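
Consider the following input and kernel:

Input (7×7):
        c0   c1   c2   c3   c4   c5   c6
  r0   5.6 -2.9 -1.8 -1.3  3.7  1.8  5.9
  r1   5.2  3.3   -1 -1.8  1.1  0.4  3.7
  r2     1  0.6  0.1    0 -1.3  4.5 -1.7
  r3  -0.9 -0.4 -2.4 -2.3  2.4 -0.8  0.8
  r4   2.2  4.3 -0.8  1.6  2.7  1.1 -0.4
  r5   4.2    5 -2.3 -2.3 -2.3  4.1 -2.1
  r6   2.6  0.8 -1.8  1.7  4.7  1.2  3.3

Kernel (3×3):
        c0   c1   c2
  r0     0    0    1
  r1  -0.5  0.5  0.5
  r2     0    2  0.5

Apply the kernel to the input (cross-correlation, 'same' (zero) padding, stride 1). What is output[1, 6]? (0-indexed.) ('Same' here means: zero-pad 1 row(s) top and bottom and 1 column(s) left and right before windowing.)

-1.75

The receptive field on the zero-padded input at this output position is [1.8 5.9 0 / 0.4 3.7 0 / 4.5 -1.7 0]. Elementwise product with the kernel and sum: 0·1 + 0.4·-0.5 + 3.7·0.5 + 0·0.5 + -1.7·2 + 0·0.5.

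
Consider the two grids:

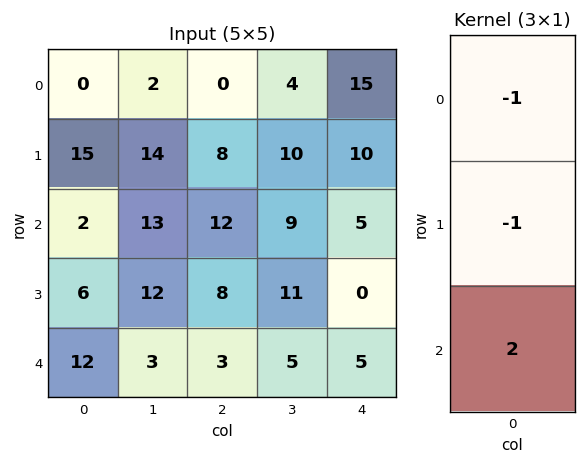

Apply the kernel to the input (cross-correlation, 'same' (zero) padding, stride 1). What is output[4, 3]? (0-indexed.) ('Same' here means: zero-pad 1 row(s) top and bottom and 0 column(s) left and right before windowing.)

The receptive field on the zero-padded input at this output position is [11 / 5 / 0]. Elementwise product with the kernel and sum: 11·-1 + 5·-1 + 0·2.

-16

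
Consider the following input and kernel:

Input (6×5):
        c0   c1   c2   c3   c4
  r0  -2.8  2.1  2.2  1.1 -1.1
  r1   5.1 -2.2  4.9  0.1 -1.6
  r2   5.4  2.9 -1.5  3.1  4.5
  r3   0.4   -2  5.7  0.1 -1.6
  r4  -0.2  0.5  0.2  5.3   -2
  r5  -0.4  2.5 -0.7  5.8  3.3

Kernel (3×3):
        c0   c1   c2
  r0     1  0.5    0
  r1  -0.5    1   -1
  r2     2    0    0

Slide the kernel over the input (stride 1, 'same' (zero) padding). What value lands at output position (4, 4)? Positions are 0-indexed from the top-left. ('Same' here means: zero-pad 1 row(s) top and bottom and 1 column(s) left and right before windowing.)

6.25

The receptive field on the zero-padded input at this output position is [0.1 -1.6 0 / 5.3 -2 0 / 5.8 3.3 0]. Elementwise product with the kernel and sum: 0.1·1 + -1.6·0.5 + 5.3·-0.5 + -2·1 + 0·-1 + 5.8·2.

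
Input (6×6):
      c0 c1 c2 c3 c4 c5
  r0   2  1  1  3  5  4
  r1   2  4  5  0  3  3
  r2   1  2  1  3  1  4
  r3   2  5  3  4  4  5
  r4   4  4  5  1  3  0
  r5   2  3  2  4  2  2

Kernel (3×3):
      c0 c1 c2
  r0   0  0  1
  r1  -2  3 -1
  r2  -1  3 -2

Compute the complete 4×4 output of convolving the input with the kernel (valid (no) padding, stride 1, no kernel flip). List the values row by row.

7 5 -2 2
15 -8 10 -6
7 7 -5 11
5 5 0 10

Output[0,0]: The receptive field on the input at this output position is [2 1 1 / 2 4 5 / 1 2 1]. Elementwise product with the kernel and sum: 1·1 + 2·-2 + 4·3 + 5·-1 + 1·-1 + 2·3 + 1·-2.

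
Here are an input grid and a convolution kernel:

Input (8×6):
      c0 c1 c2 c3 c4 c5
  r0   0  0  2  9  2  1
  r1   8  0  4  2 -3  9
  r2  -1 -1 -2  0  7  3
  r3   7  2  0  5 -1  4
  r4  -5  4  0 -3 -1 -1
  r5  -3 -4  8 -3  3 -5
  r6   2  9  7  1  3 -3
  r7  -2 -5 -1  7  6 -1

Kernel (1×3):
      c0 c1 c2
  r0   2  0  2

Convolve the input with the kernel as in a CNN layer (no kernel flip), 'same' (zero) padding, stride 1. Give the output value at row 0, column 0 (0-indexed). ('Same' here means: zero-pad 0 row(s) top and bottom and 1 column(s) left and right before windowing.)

0

The receptive field on the zero-padded input at this output position is [0 0 0]. Elementwise product with the kernel and sum: 0·2 + 0·2.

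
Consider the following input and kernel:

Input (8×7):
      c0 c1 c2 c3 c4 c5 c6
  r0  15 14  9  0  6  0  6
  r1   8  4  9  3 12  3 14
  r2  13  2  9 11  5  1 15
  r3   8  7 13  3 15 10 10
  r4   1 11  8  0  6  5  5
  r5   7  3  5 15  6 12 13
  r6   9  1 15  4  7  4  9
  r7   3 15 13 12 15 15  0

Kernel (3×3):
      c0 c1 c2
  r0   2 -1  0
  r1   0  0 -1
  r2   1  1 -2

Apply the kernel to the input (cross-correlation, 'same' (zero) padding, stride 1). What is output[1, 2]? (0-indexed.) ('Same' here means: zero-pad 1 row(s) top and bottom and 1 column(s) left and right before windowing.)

5

The receptive field on the zero-padded input at this output position is [14 9 0 / 4 9 3 / 2 9 11]. Elementwise product with the kernel and sum: 14·2 + 9·-1 + 3·-1 + 2·1 + 9·1 + 11·-2.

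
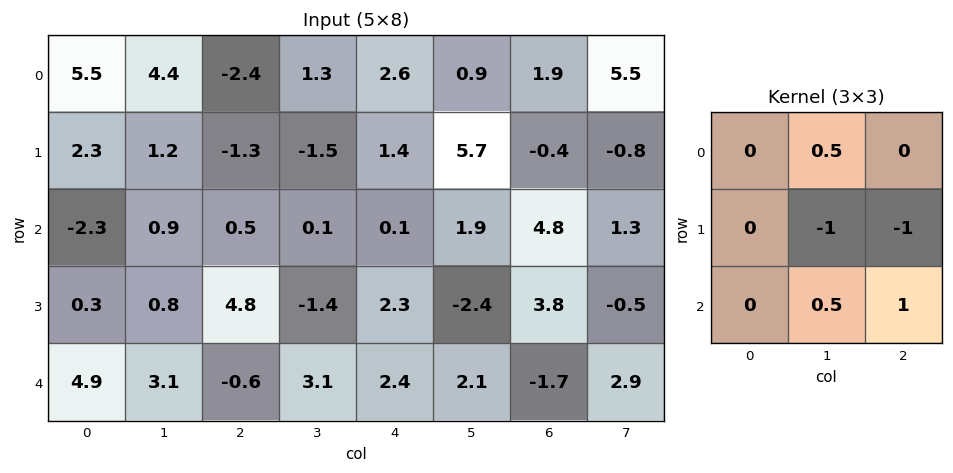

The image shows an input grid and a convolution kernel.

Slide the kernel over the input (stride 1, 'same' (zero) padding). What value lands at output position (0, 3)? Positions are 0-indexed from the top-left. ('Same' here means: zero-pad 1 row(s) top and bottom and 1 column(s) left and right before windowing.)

-3.25

The receptive field on the zero-padded input at this output position is [0 0 0 / -2.4 1.3 2.6 / -1.3 -1.5 1.4]. Elementwise product with the kernel and sum: 0·0.5 + 1.3·-1 + 2.6·-1 + -1.5·0.5 + 1.4·1.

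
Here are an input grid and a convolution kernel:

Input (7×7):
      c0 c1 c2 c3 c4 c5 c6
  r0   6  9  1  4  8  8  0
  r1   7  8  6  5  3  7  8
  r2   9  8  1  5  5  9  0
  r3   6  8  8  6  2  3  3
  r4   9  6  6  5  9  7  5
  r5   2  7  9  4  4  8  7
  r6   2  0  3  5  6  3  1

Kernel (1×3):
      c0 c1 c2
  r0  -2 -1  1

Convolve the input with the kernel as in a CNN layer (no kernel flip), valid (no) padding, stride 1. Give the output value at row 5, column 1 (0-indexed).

The receptive field on the input at this output position is [7 9 4]. Elementwise product with the kernel and sum: 7·-2 + 9·-1 + 4·1.

-19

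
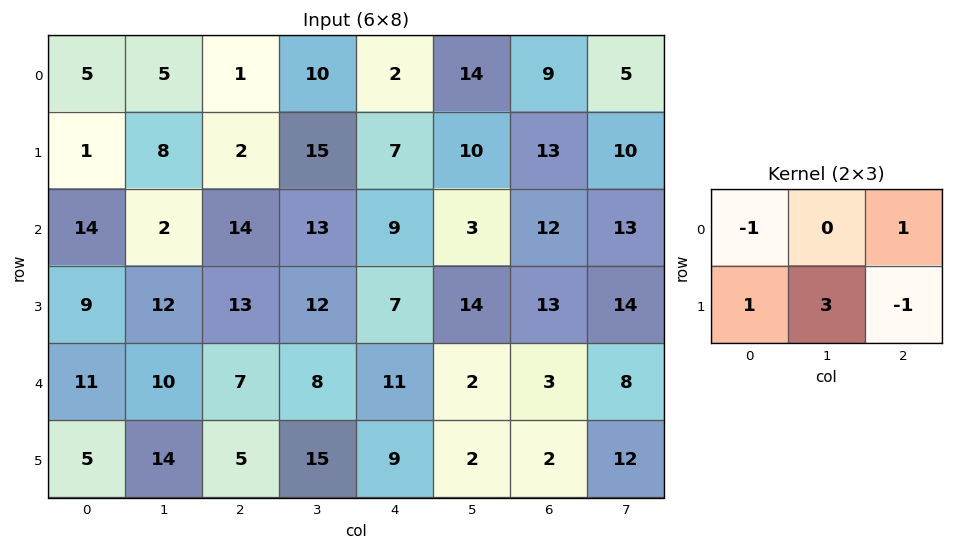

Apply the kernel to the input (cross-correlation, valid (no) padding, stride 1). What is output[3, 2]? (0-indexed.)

The receptive field on the input at this output position is [13 12 7 / 7 8 11]. Elementwise product with the kernel and sum: 13·-1 + 7·1 + 7·1 + 8·3 + 11·-1.

14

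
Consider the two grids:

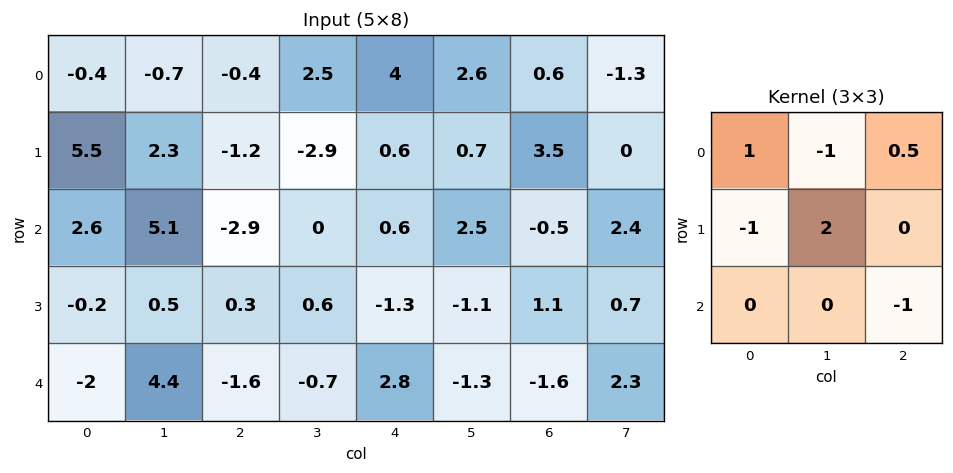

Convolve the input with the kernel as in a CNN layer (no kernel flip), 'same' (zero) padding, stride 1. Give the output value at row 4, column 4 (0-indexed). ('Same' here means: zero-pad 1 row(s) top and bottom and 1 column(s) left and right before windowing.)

7.65

The receptive field on the zero-padded input at this output position is [0.6 -1.3 -1.1 / -0.7 2.8 -1.3 / 0 0 0]. Elementwise product with the kernel and sum: 0.6·1 + -1.3·-1 + -1.1·0.5 + -0.7·-1 + 2.8·2 + 0·-1.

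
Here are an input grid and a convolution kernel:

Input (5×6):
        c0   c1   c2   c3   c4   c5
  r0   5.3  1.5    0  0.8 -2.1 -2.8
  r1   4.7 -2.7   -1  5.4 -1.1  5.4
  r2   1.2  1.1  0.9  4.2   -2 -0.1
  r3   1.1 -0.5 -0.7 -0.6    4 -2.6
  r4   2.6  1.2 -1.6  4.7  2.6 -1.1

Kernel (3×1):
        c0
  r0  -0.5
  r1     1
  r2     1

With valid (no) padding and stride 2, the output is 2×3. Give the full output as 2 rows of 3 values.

Output[0,0]: The receptive field on the input at this output position is [5.3 / 4.7 / 1.2]. Elementwise product with the kernel and sum: 5.3·-0.5 + 4.7·1 + 1.2·1.

3.25 -0.1 -2.05
3.1 -2.75 7.6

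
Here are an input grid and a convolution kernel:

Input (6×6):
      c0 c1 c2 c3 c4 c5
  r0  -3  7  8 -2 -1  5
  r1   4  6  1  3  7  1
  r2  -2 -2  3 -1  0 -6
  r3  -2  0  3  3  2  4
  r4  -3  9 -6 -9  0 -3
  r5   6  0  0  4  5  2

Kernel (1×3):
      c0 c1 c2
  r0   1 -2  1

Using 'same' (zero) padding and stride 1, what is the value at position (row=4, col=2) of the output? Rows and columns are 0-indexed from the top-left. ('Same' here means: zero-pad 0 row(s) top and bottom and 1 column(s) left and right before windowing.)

The receptive field on the zero-padded input at this output position is [9 -6 -9]. Elementwise product with the kernel and sum: 9·1 + -6·-2 + -9·1.

12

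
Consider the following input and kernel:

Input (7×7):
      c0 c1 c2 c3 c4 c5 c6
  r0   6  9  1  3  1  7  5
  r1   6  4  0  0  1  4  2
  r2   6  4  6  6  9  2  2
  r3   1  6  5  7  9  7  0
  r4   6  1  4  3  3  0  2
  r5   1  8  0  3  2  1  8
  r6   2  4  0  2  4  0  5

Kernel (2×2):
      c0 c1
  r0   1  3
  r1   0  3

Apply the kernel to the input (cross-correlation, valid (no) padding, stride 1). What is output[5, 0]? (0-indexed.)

The receptive field on the input at this output position is [1 8 / 2 4]. Elementwise product with the kernel and sum: 1·1 + 8·3 + 4·3.

37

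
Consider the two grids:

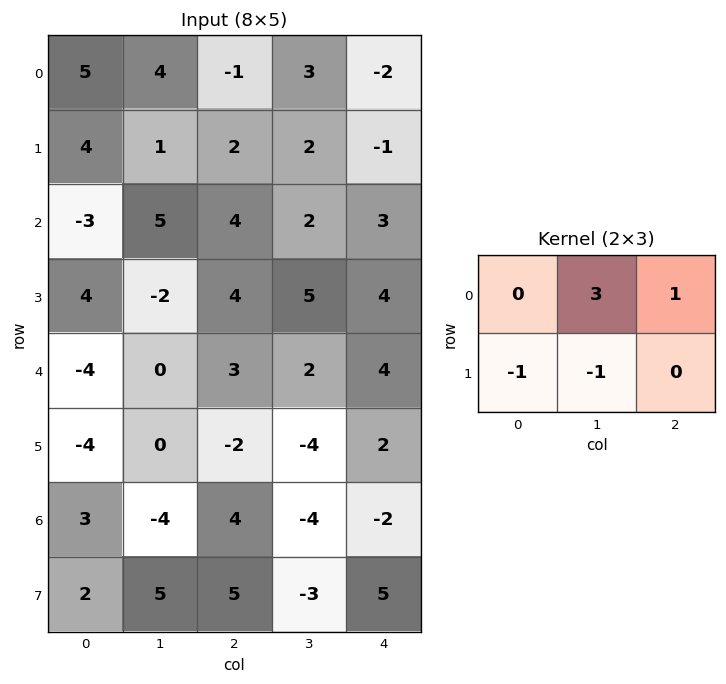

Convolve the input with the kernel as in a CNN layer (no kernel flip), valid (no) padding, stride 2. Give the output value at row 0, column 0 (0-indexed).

The receptive field on the input at this output position is [5 4 -1 / 4 1 2]. Elementwise product with the kernel and sum: 4·3 + -1·1 + 4·-1 + 1·-1.

6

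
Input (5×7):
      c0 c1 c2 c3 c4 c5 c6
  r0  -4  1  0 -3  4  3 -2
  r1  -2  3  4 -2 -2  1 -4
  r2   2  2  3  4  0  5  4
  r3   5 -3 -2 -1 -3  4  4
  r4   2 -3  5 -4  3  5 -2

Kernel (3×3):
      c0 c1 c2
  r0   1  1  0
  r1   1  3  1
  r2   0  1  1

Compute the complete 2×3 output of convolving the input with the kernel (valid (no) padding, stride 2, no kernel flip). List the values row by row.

13 -3 13
0 -2 21

Output[0,0]: The receptive field on the input at this output position is [-4 1 0 / -2 3 4 / 2 2 3]. Elementwise product with the kernel and sum: -4·1 + 1·1 + -2·1 + 3·3 + 4·1 + 2·1 + 3·1.
Output[0,1]: The receptive field on the input at this output position is [0 -3 4 / 4 -2 -2 / 3 4 0]. Elementwise product with the kernel and sum: 0·1 + -3·1 + 4·1 + -2·3 + -2·1 + 4·1 + 0·1.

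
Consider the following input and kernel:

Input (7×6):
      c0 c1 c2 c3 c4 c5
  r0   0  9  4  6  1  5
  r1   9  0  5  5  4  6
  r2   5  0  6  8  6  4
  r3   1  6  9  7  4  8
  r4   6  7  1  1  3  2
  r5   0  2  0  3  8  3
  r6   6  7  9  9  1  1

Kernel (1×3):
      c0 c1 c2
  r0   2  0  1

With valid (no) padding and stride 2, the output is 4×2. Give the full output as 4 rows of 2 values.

4 9
16 18
13 5
21 19

Output[0,0]: The receptive field on the input at this output position is [0 9 4]. Elementwise product with the kernel and sum: 0·2 + 4·1.
Output[0,1]: The receptive field on the input at this output position is [4 6 1]. Elementwise product with the kernel and sum: 4·2 + 1·1.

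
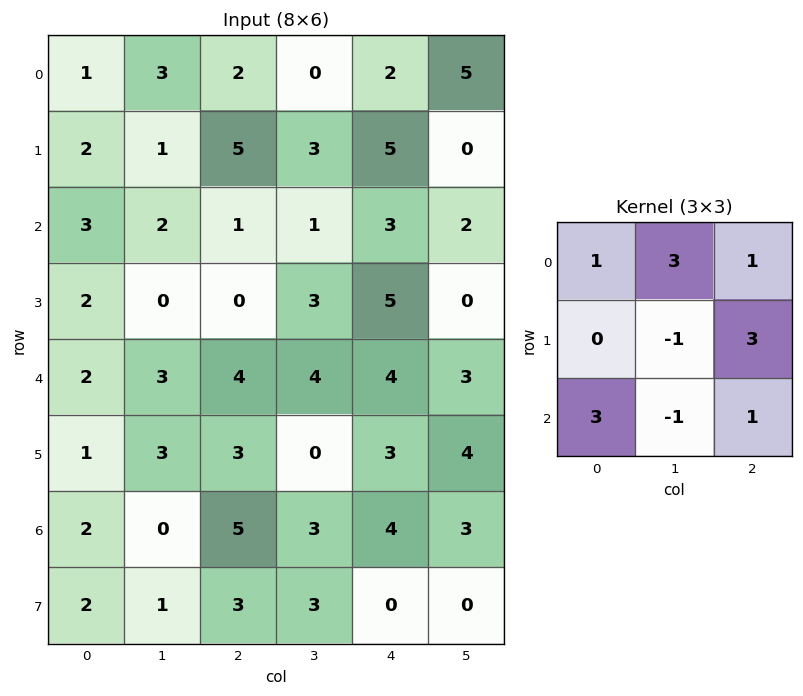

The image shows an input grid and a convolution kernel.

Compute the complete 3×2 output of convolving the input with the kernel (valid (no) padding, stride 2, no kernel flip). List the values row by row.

Output[0,0]: The receptive field on the input at this output position is [1 3 2 / 2 1 5 / 3 2 1]. Elementwise product with the kernel and sum: 1·1 + 3·3 + 2·1 + 1·-1 + 5·3 + 3·3 + 2·-1 + 1·1.

34 21
17 31
32 45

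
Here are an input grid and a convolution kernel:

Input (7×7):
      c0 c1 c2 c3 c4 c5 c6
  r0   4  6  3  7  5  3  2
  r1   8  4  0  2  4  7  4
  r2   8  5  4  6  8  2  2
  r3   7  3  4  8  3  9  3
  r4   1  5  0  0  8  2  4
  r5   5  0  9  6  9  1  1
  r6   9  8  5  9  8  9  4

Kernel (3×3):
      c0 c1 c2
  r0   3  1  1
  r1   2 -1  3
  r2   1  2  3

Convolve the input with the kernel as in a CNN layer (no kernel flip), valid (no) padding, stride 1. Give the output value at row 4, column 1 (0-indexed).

The receptive field on the input at this output position is [5 0 0 / 0 9 6 / 8 5 9]. Elementwise product with the kernel and sum: 5·3 + 0·1 + 0·1 + 0·2 + 9·-1 + 6·3 + 8·1 + 5·2 + 9·3.

69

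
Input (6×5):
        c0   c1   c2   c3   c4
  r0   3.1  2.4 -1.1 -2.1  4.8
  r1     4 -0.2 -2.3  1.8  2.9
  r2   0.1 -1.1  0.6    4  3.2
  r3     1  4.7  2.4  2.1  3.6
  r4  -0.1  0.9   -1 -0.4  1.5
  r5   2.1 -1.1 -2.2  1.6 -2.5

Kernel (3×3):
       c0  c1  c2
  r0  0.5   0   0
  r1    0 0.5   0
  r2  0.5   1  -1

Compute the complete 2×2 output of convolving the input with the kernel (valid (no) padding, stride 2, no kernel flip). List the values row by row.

-0.2 1.45
4.25 -1.05

Output[0,0]: The receptive field on the input at this output position is [3.1 2.4 -1.1 / 4 -0.2 -2.3 / 0.1 -1.1 0.6]. Elementwise product with the kernel and sum: 3.1·0.5 + -0.2·0.5 + 0.1·0.5 + -1.1·1 + 0.6·-1.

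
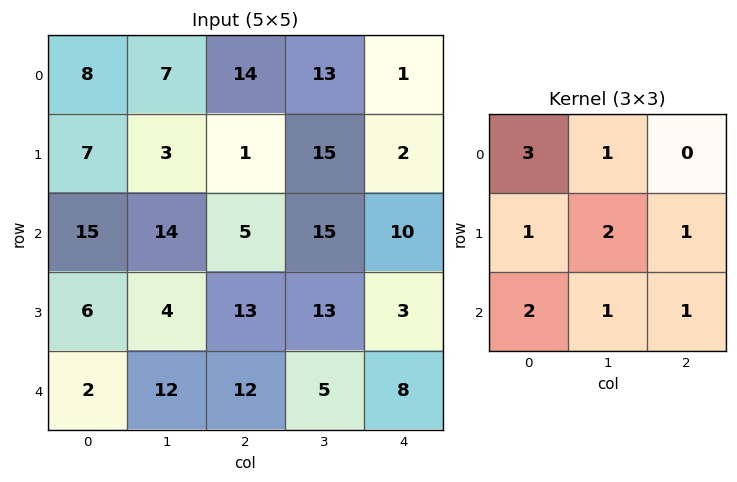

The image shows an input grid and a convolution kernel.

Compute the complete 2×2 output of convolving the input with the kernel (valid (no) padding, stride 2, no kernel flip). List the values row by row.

94 123
114 109

Output[0,0]: The receptive field on the input at this output position is [8 7 14 / 7 3 1 / 15 14 5]. Elementwise product with the kernel and sum: 8·3 + 7·1 + 7·1 + 3·2 + 1·1 + 15·2 + 14·1 + 5·1.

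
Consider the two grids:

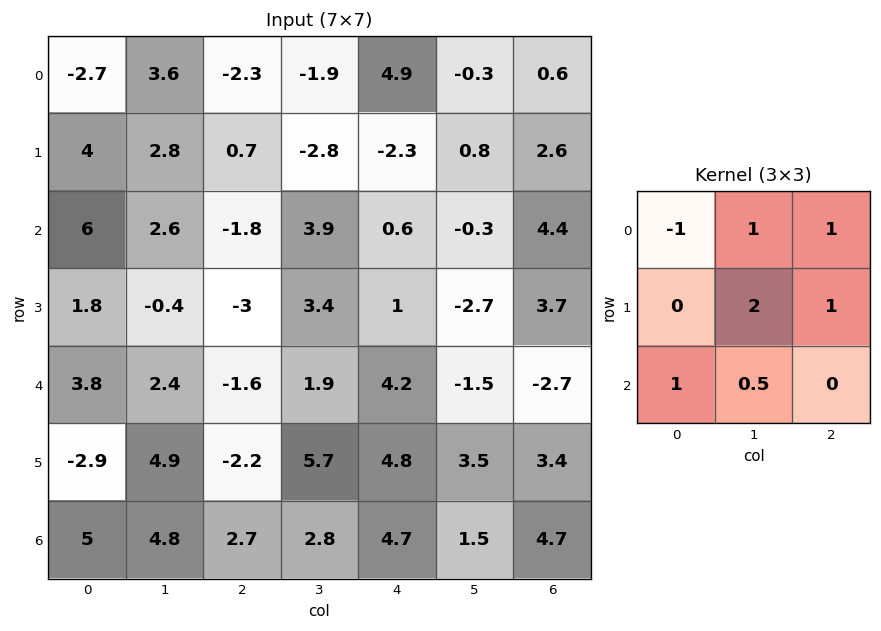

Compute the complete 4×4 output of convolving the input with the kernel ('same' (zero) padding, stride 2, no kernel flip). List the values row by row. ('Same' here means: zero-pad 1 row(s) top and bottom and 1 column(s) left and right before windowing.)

0.2 -3.35 5.55 3.3
22.3 -6.5 6.1 9.75
9.95 3.3 9.9 6.2
16.8 6.8 13.5 9.3

Output[0,0]: The receptive field on the zero-padded input at this output position is [0 0 0 / 0 -2.7 3.6 / 0 4 2.8]. Elementwise product with the kernel and sum: 0·-1 + 0·1 + 0·1 + -2.7·2 + 3.6·1 + 0·1 + 4·0.5.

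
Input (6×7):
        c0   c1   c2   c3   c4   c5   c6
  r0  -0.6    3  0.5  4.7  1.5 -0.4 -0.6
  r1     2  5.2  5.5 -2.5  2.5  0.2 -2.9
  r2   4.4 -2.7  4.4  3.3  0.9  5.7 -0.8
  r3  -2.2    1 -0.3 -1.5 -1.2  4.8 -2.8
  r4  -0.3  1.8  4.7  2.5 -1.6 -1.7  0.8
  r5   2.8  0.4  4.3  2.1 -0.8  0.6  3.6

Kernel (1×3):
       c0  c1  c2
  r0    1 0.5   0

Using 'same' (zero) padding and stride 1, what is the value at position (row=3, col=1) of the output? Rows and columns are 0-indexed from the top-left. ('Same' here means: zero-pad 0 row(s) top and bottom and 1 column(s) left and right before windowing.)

The receptive field on the zero-padded input at this output position is [-2.2 1 -0.3]. Elementwise product with the kernel and sum: -2.2·1 + 1·0.5.

-1.7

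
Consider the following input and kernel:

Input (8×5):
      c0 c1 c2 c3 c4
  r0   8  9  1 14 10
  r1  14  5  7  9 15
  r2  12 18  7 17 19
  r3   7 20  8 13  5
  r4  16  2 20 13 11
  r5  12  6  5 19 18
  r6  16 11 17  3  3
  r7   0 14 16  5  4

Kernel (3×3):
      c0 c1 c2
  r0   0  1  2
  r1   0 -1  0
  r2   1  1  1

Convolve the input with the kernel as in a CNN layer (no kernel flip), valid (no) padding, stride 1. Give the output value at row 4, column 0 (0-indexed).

The receptive field on the input at this output position is [16 2 20 / 12 6 5 / 16 11 17]. Elementwise product with the kernel and sum: 2·1 + 20·2 + 6·-1 + 16·1 + 11·1 + 17·1.

80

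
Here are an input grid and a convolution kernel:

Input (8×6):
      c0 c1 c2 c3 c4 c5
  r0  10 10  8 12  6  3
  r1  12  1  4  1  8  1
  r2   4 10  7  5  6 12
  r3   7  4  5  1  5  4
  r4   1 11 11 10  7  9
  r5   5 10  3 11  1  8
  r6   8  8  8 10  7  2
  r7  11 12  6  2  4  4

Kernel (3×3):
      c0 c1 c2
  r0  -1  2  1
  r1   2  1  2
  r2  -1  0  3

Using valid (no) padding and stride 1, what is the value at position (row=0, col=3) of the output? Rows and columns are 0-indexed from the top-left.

46

The receptive field on the input at this output position is [12 6 3 / 1 8 1 / 5 6 12]. Elementwise product with the kernel and sum: 12·-1 + 6·2 + 3·1 + 1·2 + 8·1 + 1·2 + 5·-1 + 12·3.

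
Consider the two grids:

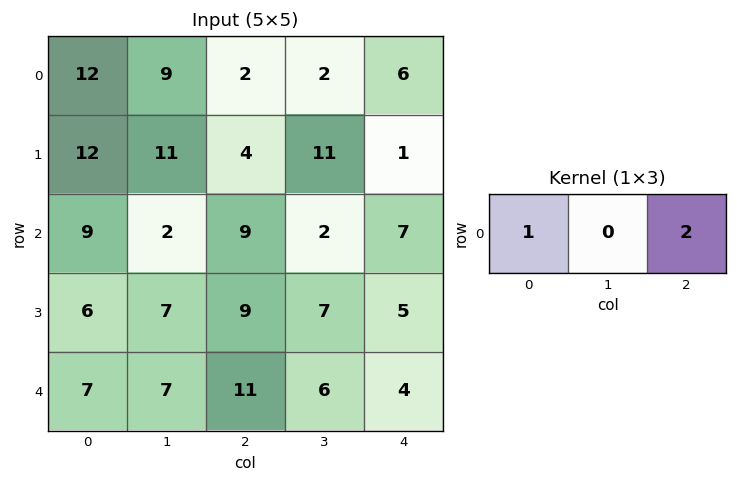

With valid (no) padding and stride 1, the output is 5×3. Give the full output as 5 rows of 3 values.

16 13 14
20 33 6
27 6 23
24 21 19
29 19 19

Output[0,0]: The receptive field on the input at this output position is [12 9 2]. Elementwise product with the kernel and sum: 12·1 + 2·2.
Output[0,1]: The receptive field on the input at this output position is [9 2 2]. Elementwise product with the kernel and sum: 9·1 + 2·2.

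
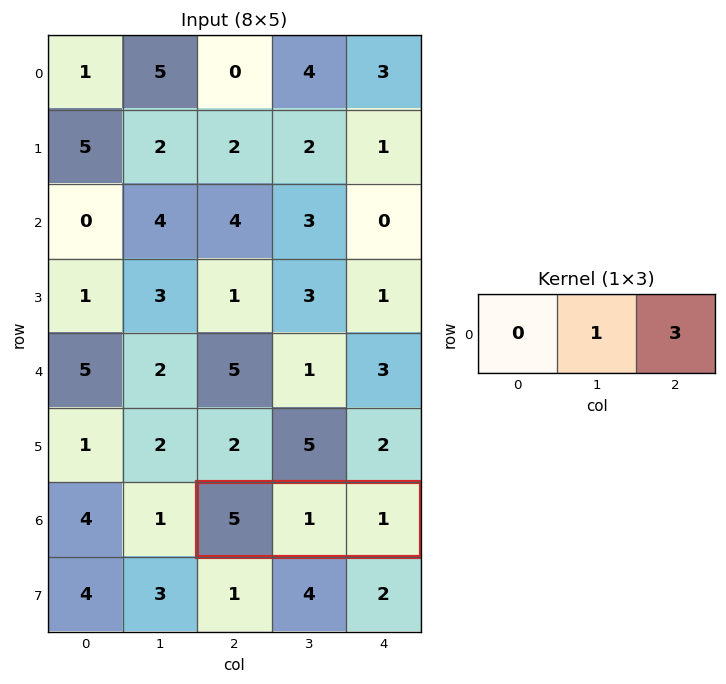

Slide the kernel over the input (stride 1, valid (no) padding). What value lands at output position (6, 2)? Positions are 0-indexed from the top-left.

4

The receptive field on the input at this output position is [5 1 1]. Elementwise product with the kernel and sum: 1·1 + 1·3.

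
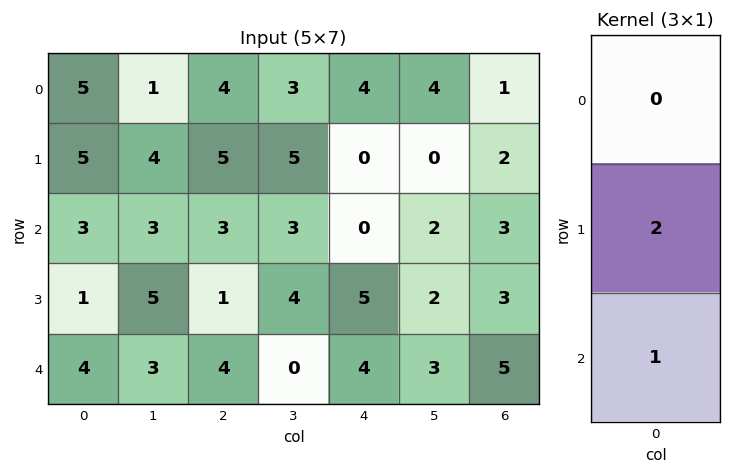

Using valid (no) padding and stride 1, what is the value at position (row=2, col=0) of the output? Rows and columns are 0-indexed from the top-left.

The receptive field on the input at this output position is [3 / 1 / 4]. Elementwise product with the kernel and sum: 1·2 + 4·1.

6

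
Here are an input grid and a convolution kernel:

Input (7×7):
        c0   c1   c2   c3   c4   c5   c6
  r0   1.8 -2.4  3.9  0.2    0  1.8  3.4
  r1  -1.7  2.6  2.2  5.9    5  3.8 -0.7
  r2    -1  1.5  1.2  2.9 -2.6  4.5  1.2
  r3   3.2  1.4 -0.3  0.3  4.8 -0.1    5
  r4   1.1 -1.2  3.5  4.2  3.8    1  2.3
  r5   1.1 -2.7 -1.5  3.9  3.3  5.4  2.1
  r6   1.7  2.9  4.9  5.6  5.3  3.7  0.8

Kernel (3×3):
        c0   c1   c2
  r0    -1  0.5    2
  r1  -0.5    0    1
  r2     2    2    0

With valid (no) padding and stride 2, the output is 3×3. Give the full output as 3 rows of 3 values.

8.85 8.3 8.3
2.05 15.4 19.45
12.45 31.25 19.75

Output[0,0]: The receptive field on the input at this output position is [1.8 -2.4 3.9 / -1.7 2.6 2.2 / -1 1.5 1.2]. Elementwise product with the kernel and sum: 1.8·-1 + -2.4·0.5 + 3.9·2 + -1.7·-0.5 + 2.2·1 + -1·2 + 1.5·2.
Output[0,1]: The receptive field on the input at this output position is [3.9 0.2 0 / 2.2 5.9 5 / 1.2 2.9 -2.6]. Elementwise product with the kernel and sum: 3.9·-1 + 0.2·0.5 + 0·2 + 2.2·-0.5 + 5·1 + 1.2·2 + 2.9·2.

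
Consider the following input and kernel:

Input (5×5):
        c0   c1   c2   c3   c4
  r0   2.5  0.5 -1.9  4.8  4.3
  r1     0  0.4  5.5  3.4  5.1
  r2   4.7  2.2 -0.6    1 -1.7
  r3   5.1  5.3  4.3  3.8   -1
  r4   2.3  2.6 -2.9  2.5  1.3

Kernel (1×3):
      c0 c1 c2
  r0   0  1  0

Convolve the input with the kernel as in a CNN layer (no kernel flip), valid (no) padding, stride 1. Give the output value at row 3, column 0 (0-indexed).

The receptive field on the input at this output position is [5.1 5.3 4.3]. Elementwise product with the kernel and sum: 5.3·1.

5.3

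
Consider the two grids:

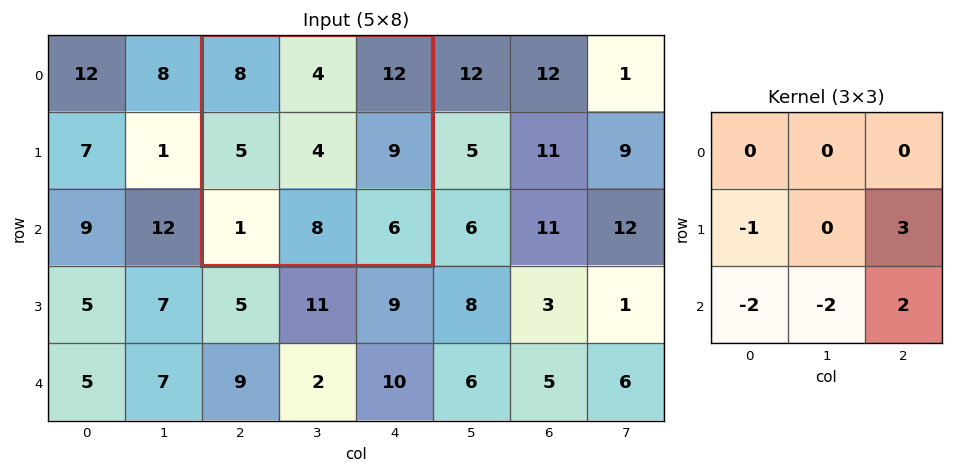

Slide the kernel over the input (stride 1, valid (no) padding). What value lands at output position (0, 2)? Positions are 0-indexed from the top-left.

16

The receptive field on the input at this output position is [8 4 12 / 5 4 9 / 1 8 6]. Elementwise product with the kernel and sum: 5·-1 + 9·3 + 1·-2 + 8·-2 + 6·2.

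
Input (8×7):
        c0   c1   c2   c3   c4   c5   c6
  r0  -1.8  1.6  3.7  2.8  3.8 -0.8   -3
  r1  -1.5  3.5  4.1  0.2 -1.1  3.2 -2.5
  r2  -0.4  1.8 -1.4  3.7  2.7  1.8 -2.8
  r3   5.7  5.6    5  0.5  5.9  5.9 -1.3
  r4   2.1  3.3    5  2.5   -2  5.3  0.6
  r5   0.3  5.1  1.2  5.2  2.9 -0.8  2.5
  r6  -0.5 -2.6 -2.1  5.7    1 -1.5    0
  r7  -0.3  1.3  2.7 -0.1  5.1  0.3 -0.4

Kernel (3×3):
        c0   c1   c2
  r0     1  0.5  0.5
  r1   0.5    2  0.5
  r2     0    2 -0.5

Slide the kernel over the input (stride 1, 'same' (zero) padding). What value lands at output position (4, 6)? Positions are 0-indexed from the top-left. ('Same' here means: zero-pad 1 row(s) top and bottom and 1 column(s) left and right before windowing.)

The receptive field on the zero-padded input at this output position is [5.9 -1.3 0 / 5.3 0.6 0 / -0.8 2.5 0]. Elementwise product with the kernel and sum: 5.9·1 + -1.3·0.5 + 0·0.5 + 5.3·0.5 + 0.6·2 + 0·0.5 + 2.5·2 + 0·-0.5.

14.1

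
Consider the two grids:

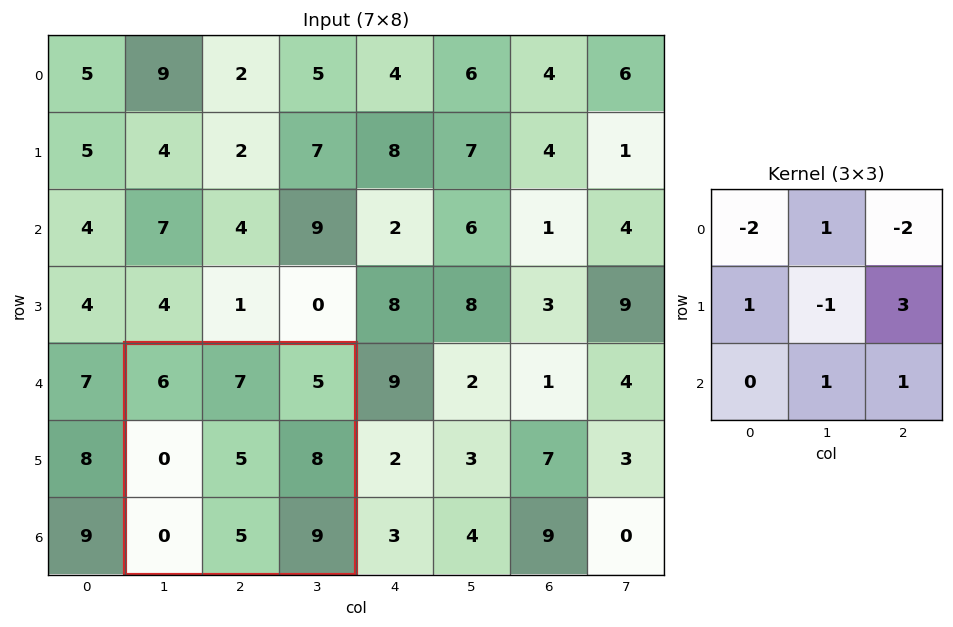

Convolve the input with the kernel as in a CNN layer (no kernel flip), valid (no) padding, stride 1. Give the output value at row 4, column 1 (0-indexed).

The receptive field on the input at this output position is [6 7 5 / 0 5 8 / 0 5 9]. Elementwise product with the kernel and sum: 6·-2 + 7·1 + 5·-2 + 0·1 + 5·-1 + 8·3 + 5·1 + 9·1.

18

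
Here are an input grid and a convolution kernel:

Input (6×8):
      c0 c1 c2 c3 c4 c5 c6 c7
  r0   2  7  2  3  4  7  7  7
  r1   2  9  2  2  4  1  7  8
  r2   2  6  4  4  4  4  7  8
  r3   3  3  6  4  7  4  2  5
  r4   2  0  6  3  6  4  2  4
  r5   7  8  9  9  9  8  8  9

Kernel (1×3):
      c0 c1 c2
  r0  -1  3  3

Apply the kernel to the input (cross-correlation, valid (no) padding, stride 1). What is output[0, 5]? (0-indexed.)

35

The receptive field on the input at this output position is [7 7 7]. Elementwise product with the kernel and sum: 7·-1 + 7·3 + 7·3.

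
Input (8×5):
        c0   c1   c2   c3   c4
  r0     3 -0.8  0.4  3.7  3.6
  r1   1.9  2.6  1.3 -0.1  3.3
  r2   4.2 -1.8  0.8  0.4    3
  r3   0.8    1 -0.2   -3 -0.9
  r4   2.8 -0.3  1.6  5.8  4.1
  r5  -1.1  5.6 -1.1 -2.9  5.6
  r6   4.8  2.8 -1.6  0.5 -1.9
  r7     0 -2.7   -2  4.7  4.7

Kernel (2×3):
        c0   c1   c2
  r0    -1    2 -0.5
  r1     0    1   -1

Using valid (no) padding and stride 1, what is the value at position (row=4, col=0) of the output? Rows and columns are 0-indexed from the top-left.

The receptive field on the input at this output position is [2.8 -0.3 1.6 / -1.1 5.6 -1.1]. Elementwise product with the kernel and sum: 2.8·-1 + -0.3·2 + 1.6·-0.5 + 5.6·1 + -1.1·-1.

2.5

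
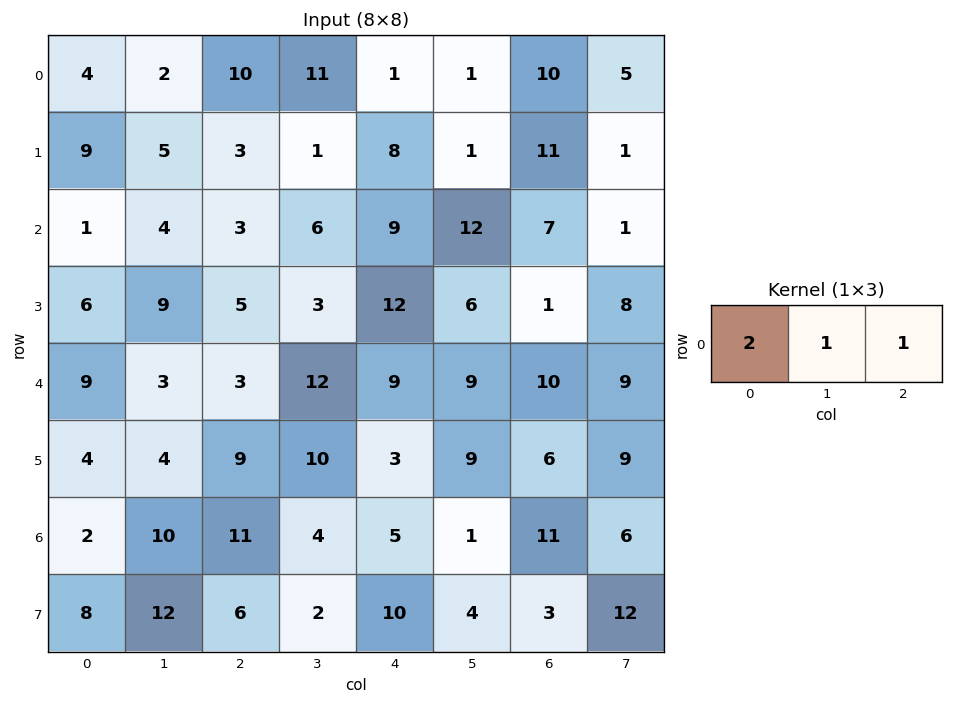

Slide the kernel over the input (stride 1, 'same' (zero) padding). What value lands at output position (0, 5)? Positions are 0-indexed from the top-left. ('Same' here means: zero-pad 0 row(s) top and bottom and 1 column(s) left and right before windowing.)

13

The receptive field on the zero-padded input at this output position is [1 1 10]. Elementwise product with the kernel and sum: 1·2 + 1·1 + 10·1.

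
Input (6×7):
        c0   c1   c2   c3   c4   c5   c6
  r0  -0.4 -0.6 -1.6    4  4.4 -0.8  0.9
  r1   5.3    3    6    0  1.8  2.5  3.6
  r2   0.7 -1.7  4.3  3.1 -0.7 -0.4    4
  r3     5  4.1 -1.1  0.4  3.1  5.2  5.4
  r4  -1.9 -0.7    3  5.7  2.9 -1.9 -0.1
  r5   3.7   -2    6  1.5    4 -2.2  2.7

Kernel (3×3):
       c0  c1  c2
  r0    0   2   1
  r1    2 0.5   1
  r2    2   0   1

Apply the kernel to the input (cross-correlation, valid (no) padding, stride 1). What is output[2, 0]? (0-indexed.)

11.05

The receptive field on the input at this output position is [0.7 -1.7 4.3 / 5 4.1 -1.1 / -1.9 -0.7 3]. Elementwise product with the kernel and sum: -1.7·2 + 4.3·1 + 5·2 + 4.1·0.5 + -1.1·1 + -1.9·2 + 3·1.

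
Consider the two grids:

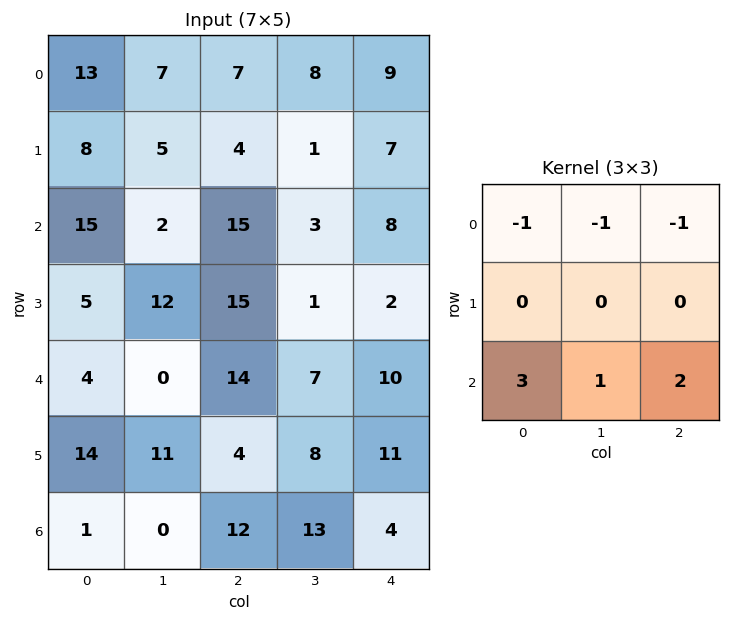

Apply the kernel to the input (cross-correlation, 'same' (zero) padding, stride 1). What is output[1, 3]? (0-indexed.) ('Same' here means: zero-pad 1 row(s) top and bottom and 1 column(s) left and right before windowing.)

The receptive field on the zero-padded input at this output position is [7 8 9 / 4 1 7 / 15 3 8]. Elementwise product with the kernel and sum: 7·-1 + 8·-1 + 9·-1 + 15·3 + 3·1 + 8·2.

40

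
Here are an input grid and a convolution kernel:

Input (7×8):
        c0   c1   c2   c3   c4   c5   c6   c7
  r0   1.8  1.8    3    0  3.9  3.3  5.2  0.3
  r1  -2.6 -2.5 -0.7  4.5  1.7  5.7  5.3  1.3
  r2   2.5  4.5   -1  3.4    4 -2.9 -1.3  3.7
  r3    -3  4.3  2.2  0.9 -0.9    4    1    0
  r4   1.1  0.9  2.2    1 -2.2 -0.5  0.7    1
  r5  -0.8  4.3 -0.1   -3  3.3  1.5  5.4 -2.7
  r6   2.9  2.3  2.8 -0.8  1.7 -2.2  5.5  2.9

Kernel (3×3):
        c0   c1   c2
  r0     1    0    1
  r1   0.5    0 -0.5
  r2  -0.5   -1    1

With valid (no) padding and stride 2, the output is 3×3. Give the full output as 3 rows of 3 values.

Output[0,0]: The receptive field on the input at this output position is [1.8 1.8 3 / -2.6 -2.5 -0.7 / 2.5 4.5 -1]. Elementwise product with the kernel and sum: 1.8·1 + 3·1 + -2.6·0.5 + -0.7·-0.5 + 2.5·-0.5 + 4.5·-1 + -1·1.
Output[0,1]: The receptive field on the input at this output position is [3 0 3.9 / -0.7 4.5 1.7 / -1 3.4 4]. Elementwise product with the kernel and sum: 3·1 + 3.9·1 + -0.7·0.5 + 1.7·-0.5 + -1·-0.5 + 3.4·-1 + 4·1.

-2.9 6.8 6.9
-0.35 0.25 4.05
2 -0.6 4.3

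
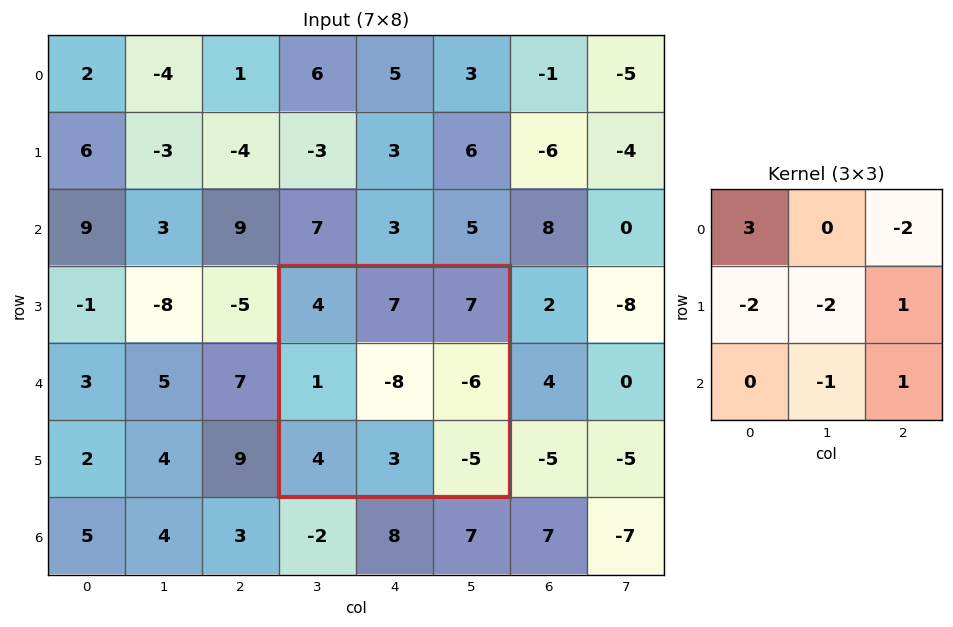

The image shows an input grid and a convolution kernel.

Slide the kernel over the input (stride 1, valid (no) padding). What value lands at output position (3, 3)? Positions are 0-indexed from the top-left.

-2

The receptive field on the input at this output position is [4 7 7 / 1 -8 -6 / 4 3 -5]. Elementwise product with the kernel and sum: 4·3 + 7·-2 + 1·-2 + -8·-2 + -6·1 + 3·-1 + -5·1.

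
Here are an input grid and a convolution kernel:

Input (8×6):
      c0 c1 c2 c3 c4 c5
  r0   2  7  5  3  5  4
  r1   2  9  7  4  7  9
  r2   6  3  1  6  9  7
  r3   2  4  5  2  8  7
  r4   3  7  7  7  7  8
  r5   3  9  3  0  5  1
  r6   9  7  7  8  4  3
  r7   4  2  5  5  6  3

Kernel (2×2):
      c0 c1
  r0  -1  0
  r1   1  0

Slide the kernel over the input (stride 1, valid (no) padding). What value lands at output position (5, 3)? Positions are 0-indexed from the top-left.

8

The receptive field on the input at this output position is [0 5 / 8 4]. Elementwise product with the kernel and sum: 0·-1 + 8·1.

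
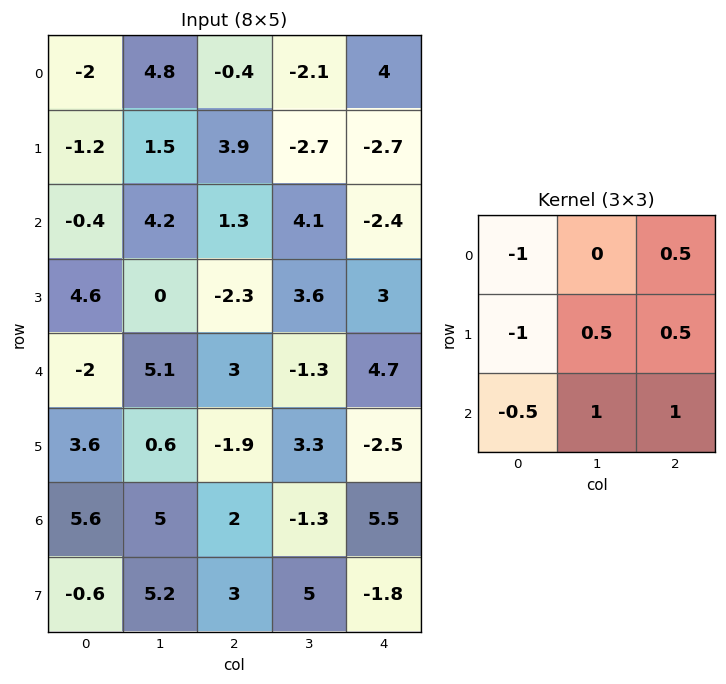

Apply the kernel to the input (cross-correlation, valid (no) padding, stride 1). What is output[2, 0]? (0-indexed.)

4.4

The receptive field on the input at this output position is [-0.4 4.2 1.3 / 4.6 0 -2.3 / -2 5.1 3]. Elementwise product with the kernel and sum: -0.4·-1 + 1.3·0.5 + 4.6·-1 + 0·0.5 + -2.3·0.5 + -2·-0.5 + 5.1·1 + 3·1.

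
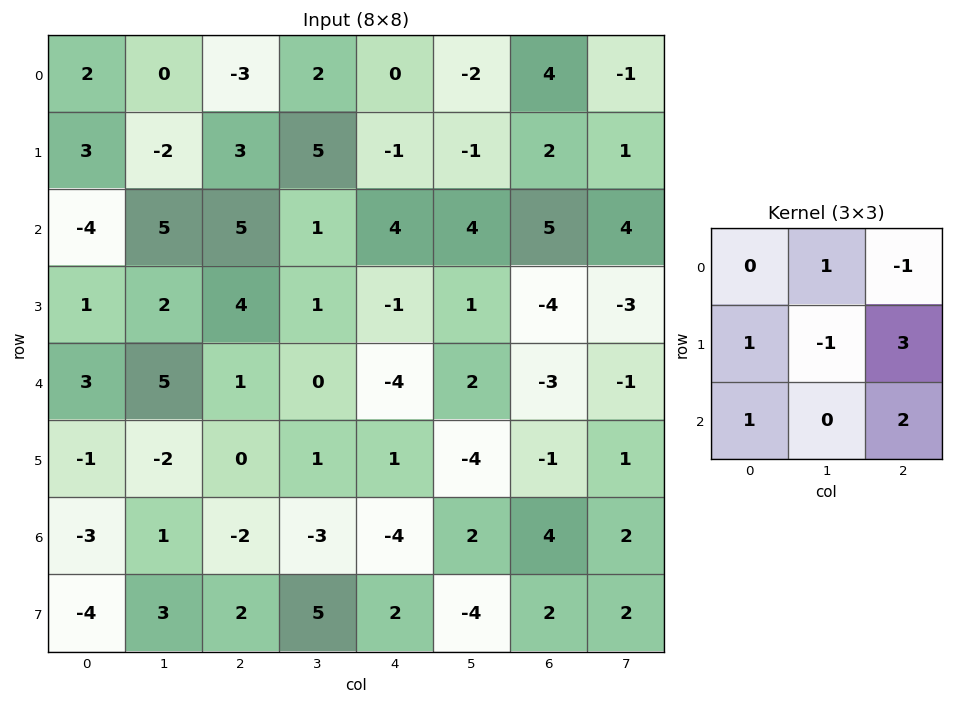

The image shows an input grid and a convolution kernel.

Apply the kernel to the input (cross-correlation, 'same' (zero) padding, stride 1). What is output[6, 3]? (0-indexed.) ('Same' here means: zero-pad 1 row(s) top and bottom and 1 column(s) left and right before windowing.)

-5

The receptive field on the zero-padded input at this output position is [0 1 1 / -2 -3 -4 / 2 5 2]. Elementwise product with the kernel and sum: 1·1 + 1·-1 + -2·1 + -3·-1 + -4·3 + 2·1 + 2·2.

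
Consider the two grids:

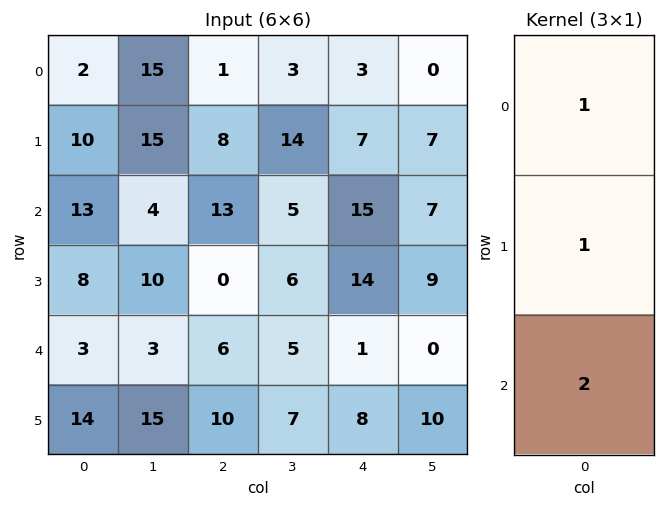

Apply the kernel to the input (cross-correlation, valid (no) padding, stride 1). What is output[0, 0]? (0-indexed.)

The receptive field on the input at this output position is [2 / 10 / 13]. Elementwise product with the kernel and sum: 2·1 + 10·1 + 13·2.

38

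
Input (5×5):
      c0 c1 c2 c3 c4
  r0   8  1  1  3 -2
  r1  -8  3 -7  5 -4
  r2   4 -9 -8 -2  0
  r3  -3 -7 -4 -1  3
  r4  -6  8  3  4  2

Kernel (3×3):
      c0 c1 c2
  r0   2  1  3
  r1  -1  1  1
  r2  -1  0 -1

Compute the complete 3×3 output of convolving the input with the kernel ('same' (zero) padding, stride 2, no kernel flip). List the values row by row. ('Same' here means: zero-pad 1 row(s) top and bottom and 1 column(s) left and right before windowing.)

6 -5 -10
3 21 9
-22 -22 -1

Output[0,0]: The receptive field on the zero-padded input at this output position is [0 0 0 / 0 8 1 / 0 -8 3]. Elementwise product with the kernel and sum: 0·2 + 0·1 + 0·3 + 0·-1 + 8·1 + 1·1 + 0·-1 + 3·-1.
Output[0,1]: The receptive field on the zero-padded input at this output position is [0 0 0 / 1 1 3 / 3 -7 5]. Elementwise product with the kernel and sum: 0·2 + 0·1 + 0·3 + 1·-1 + 1·1 + 3·1 + 3·-1 + 5·-1.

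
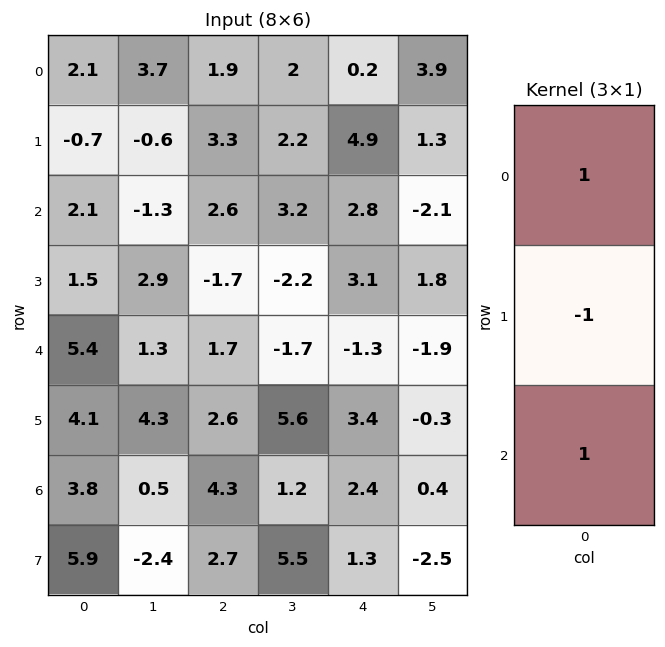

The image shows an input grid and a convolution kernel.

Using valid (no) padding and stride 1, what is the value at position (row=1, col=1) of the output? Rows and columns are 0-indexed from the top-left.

The receptive field on the input at this output position is [-0.6 / -1.3 / 2.9]. Elementwise product with the kernel and sum: -0.6·1 + -1.3·-1 + 2.9·1.

3.6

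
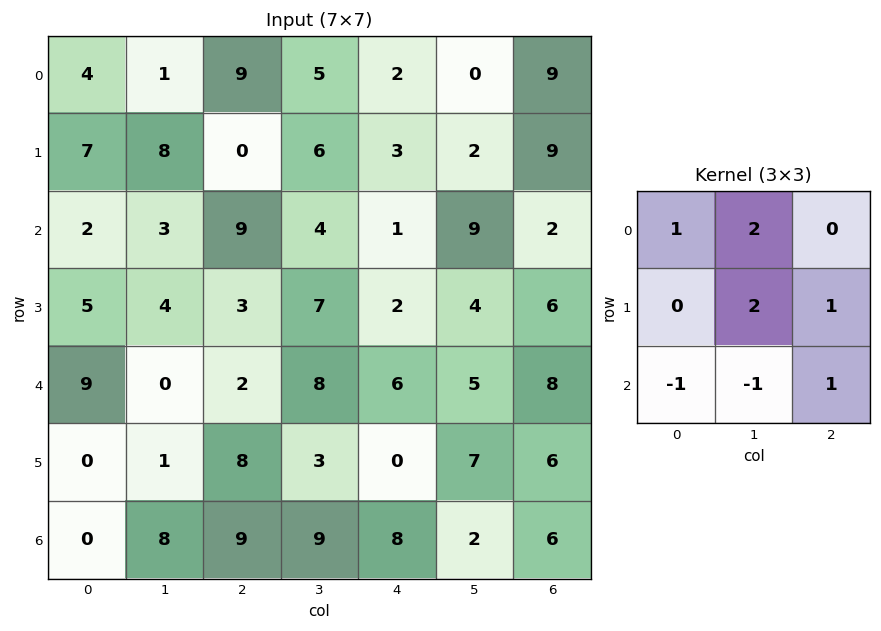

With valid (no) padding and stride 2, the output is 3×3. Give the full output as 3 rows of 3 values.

26 22 7
12 29 30
20 14 32

Output[0,0]: The receptive field on the input at this output position is [4 1 9 / 7 8 0 / 2 3 9]. Elementwise product with the kernel and sum: 4·1 + 1·2 + 8·2 + 0·1 + 2·-1 + 3·-1 + 9·1.
Output[0,1]: The receptive field on the input at this output position is [9 5 2 / 0 6 3 / 9 4 1]. Elementwise product with the kernel and sum: 9·1 + 5·2 + 6·2 + 3·1 + 9·-1 + 4·-1 + 1·1.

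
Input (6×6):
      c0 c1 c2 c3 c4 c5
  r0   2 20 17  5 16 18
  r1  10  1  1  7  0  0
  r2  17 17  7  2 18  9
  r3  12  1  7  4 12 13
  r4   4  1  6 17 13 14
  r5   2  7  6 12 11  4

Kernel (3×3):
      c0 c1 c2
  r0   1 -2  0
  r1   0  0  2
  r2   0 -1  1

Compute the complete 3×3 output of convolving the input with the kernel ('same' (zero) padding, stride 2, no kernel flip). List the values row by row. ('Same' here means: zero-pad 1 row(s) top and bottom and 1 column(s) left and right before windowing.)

Output[0,0]: The receptive field on the zero-padded input at this output position is [0 0 0 / 0 2 20 / 0 10 1]. Elementwise product with the kernel and sum: 0·1 + 0·-2 + 20·2 + 10·-1 + 1·1.

31 16 36
3 0 26
-17 27 1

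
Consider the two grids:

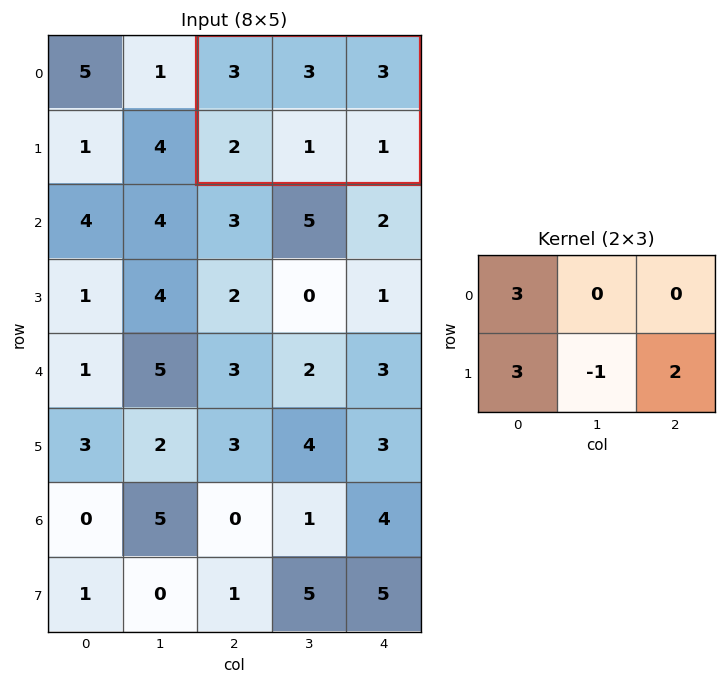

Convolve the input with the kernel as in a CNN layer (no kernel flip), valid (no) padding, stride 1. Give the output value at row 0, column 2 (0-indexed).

16

The receptive field on the input at this output position is [3 3 3 / 2 1 1]. Elementwise product with the kernel and sum: 3·3 + 2·3 + 1·-1 + 1·2.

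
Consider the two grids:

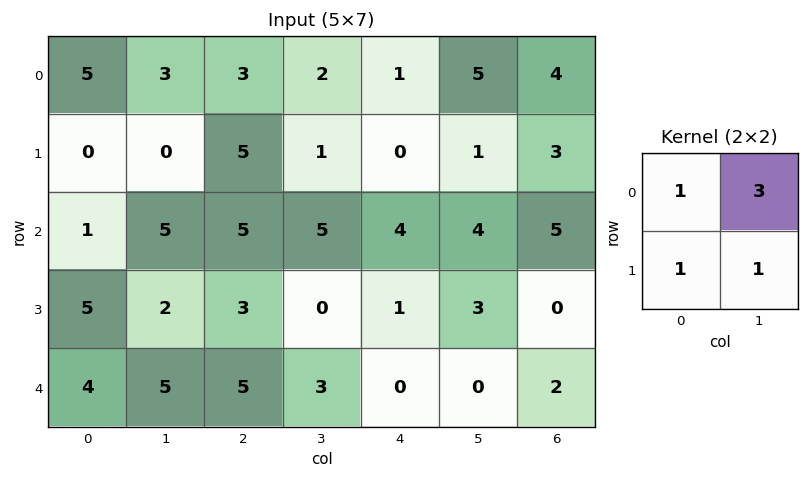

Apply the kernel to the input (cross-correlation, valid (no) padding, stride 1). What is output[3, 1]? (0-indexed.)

The receptive field on the input at this output position is [2 3 / 5 5]. Elementwise product with the kernel and sum: 2·1 + 3·3 + 5·1 + 5·1.

21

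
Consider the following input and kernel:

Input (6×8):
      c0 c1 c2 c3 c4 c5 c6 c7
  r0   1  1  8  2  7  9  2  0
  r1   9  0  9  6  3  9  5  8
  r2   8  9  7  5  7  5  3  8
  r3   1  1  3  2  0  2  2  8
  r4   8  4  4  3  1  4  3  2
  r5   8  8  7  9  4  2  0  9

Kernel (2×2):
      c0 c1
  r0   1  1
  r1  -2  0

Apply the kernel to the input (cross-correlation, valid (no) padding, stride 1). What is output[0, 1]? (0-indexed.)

The receptive field on the input at this output position is [1 8 / 0 9]. Elementwise product with the kernel and sum: 1·1 + 8·1 + 0·-2.

9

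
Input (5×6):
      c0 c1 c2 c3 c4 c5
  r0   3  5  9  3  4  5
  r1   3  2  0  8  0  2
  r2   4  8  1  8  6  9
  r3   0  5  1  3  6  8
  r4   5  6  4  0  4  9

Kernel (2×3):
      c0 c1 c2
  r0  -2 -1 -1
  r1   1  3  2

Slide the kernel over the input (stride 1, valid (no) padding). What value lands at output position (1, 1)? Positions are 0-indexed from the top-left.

15

The receptive field on the input at this output position is [2 0 8 / 8 1 8]. Elementwise product with the kernel and sum: 2·-2 + 0·-1 + 8·-1 + 8·1 + 1·3 + 8·2.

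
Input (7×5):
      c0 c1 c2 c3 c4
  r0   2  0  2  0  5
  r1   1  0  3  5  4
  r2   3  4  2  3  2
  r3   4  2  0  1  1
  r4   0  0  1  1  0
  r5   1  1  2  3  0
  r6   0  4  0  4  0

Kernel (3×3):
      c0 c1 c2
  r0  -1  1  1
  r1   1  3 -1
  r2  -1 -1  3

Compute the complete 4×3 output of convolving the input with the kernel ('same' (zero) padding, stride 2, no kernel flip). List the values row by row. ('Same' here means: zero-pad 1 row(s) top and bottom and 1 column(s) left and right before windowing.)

5 18 6
8 16 6
8 7 -2
-2 4 1

Output[0,0]: The receptive field on the zero-padded input at this output position is [0 0 0 / 0 2 0 / 0 1 0]. Elementwise product with the kernel and sum: 0·-1 + 0·1 + 0·1 + 0·1 + 2·3 + 0·-1 + 0·-1 + 1·-1 + 0·3.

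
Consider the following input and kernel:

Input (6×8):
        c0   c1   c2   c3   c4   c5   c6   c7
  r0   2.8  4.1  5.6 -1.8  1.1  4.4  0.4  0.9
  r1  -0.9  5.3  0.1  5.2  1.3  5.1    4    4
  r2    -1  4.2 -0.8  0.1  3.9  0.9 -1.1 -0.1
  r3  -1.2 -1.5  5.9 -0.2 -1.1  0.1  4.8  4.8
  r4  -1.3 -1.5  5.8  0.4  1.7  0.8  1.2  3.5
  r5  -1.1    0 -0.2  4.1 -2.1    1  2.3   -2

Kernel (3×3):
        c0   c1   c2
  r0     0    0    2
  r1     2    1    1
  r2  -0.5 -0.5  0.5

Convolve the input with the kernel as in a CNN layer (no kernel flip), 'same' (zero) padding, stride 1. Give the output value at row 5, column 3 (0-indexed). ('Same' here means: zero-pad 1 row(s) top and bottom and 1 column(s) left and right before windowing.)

The receptive field on the zero-padded input at this output position is [5.8 0.4 1.7 / -0.2 4.1 -2.1 / 0 0 0]. Elementwise product with the kernel and sum: 1.7·2 + -0.2·2 + 4.1·1 + -2.1·1 + 0·-0.5 + 0·-0.5 + 0·0.5.

5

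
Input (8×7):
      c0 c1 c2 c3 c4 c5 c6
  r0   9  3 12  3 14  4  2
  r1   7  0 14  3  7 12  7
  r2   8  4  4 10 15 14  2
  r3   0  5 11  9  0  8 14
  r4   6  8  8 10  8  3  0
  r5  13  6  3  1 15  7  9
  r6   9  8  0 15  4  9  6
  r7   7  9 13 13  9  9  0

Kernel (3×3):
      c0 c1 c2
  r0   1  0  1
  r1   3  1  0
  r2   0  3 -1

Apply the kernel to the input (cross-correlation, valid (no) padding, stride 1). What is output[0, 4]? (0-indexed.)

89

The receptive field on the input at this output position is [14 4 2 / 7 12 7 / 15 14 2]. Elementwise product with the kernel and sum: 14·1 + 2·1 + 7·3 + 12·1 + 14·3 + 2·-1.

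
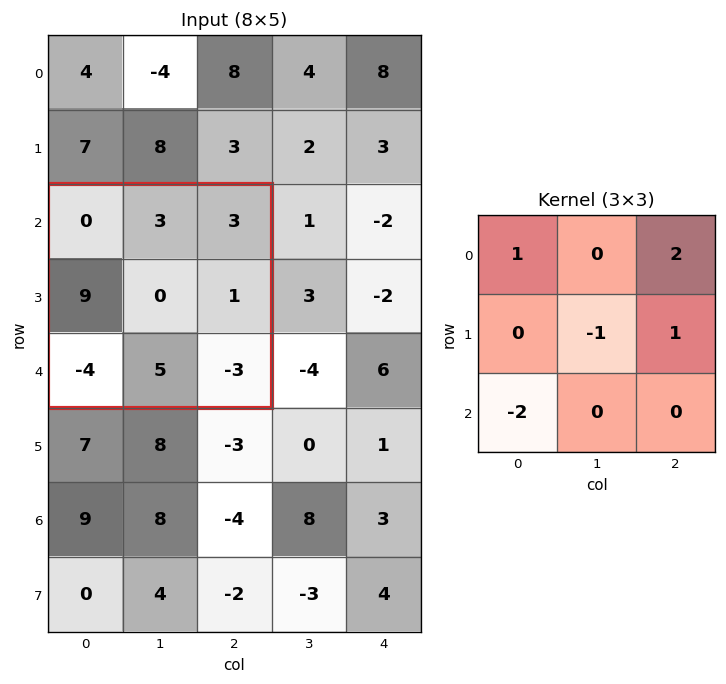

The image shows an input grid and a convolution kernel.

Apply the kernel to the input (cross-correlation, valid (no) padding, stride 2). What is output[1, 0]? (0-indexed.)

The receptive field on the input at this output position is [0 3 3 / 9 0 1 / -4 5 -3]. Elementwise product with the kernel and sum: 0·1 + 3·2 + 0·-1 + 1·1 + -4·-2.

15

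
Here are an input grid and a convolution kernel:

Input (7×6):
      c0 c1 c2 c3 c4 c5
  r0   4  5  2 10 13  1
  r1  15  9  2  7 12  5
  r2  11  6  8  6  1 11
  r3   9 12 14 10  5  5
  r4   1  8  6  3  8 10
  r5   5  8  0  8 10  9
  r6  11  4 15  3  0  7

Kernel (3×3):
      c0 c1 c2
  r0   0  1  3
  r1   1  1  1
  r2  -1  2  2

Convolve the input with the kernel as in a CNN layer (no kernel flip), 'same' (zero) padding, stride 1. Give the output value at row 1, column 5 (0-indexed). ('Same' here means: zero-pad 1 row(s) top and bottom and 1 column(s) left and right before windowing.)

The receptive field on the zero-padded input at this output position is [13 1 0 / 12 5 0 / 1 11 0]. Elementwise product with the kernel and sum: 1·1 + 0·3 + 12·1 + 5·1 + 0·1 + 1·-1 + 11·2 + 0·2.

39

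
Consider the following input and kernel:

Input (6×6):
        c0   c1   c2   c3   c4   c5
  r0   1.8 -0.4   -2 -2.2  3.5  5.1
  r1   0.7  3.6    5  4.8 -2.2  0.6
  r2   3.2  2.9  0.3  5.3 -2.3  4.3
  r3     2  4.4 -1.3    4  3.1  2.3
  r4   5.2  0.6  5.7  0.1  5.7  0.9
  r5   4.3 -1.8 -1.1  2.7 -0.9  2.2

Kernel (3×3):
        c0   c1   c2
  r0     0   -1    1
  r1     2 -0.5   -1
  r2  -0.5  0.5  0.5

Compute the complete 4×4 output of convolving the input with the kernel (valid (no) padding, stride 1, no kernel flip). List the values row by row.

Output[0,0]: The receptive field on the input at this output position is [1.8 -0.4 -2 / 0.7 3.6 5 / 3.2 2.9 0.3]. Elementwise product with the kernel and sum: -0.4·-1 + -2·1 + 0.7·2 + 3.6·-0.5 + 5·-1 + 3.2·-0.5 + 2.9·0.5 + 0.3·0.5.
Output[0,1]: The receptive field on the input at this output position is [-0.4 -2 -2.2 / 3.6 5 4.8 / 2.9 0.3 5.3]. Elementwise product with the kernel and sum: -2·-1 + -2.2·1 + 3.6·2 + 5·-0.5 + 4.8·-1 + 2.9·-0.5 + 0.3·0.5 + 5.3·0.5.

-7 1.05 16.85 10.05
6.6 -0.7 -2.55 10.95
1.05 13.05 -15.25 14
-4.9 5.25 6.2 -5.05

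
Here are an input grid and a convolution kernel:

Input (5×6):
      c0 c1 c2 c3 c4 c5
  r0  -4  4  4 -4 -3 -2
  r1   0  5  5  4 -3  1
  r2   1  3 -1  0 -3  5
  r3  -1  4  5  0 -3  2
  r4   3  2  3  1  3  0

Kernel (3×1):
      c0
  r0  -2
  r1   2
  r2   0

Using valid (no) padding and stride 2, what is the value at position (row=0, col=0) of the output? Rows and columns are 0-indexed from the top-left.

The receptive field on the input at this output position is [-4 / 0 / 1]. Elementwise product with the kernel and sum: -4·-2 + 0·2.

8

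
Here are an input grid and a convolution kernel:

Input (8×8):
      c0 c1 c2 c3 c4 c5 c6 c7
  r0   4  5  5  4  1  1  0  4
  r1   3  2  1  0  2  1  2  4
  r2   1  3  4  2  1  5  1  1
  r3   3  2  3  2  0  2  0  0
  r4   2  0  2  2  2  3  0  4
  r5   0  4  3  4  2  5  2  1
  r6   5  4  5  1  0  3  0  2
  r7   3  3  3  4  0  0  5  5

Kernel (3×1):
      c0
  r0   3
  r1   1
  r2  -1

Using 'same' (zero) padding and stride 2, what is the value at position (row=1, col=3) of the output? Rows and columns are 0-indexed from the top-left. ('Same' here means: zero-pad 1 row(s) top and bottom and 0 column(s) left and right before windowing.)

The receptive field on the zero-padded input at this output position is [2 / 1 / 0]. Elementwise product with the kernel and sum: 2·3 + 1·1 + 0·-1.

7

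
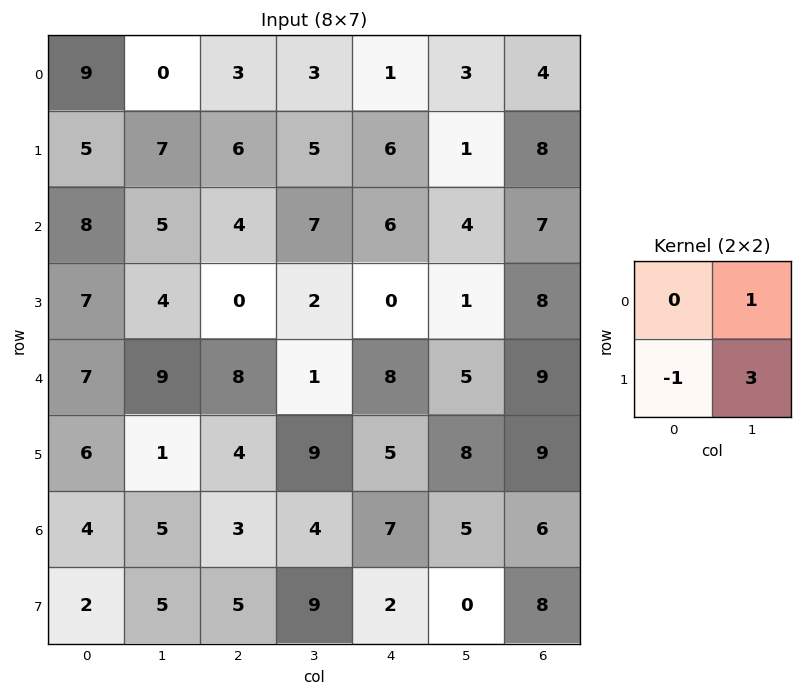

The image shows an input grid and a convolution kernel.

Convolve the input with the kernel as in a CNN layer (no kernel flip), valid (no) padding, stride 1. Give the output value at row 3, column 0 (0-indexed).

The receptive field on the input at this output position is [7 4 / 7 9]. Elementwise product with the kernel and sum: 4·1 + 7·-1 + 9·3.

24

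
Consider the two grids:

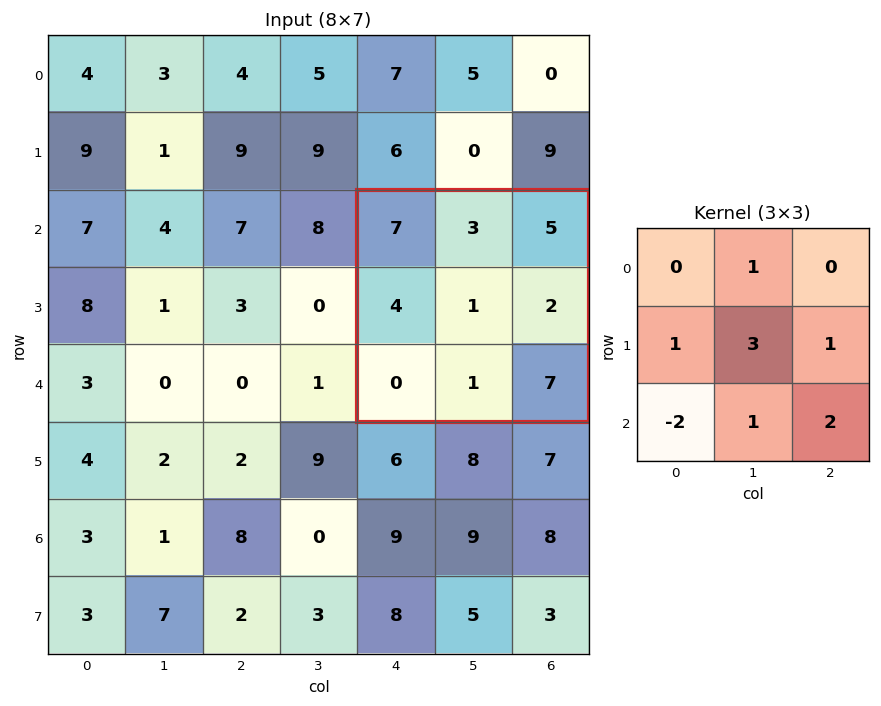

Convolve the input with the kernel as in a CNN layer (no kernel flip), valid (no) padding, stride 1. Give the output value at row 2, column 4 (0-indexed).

The receptive field on the input at this output position is [7 3 5 / 4 1 2 / 0 1 7]. Elementwise product with the kernel and sum: 3·1 + 4·1 + 1·3 + 2·1 + 0·-2 + 1·1 + 7·2.

27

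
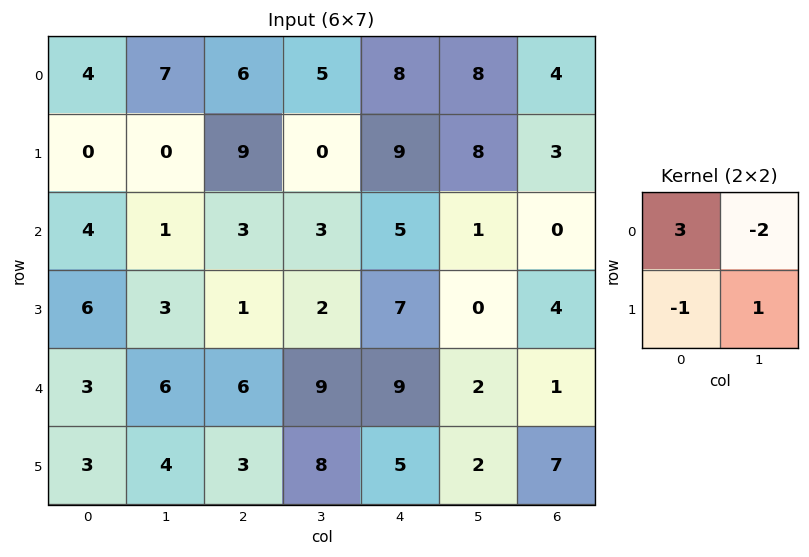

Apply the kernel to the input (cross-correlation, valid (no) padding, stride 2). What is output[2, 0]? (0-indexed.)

The receptive field on the input at this output position is [3 6 / 3 4]. Elementwise product with the kernel and sum: 3·3 + 6·-2 + 3·-1 + 4·1.

-2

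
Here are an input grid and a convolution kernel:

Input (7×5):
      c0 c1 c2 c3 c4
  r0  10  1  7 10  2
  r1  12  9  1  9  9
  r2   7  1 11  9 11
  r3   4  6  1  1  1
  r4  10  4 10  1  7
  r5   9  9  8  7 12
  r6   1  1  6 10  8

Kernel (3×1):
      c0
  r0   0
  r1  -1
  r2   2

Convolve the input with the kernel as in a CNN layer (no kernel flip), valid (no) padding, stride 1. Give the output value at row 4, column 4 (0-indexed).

4

The receptive field on the input at this output position is [7 / 12 / 8]. Elementwise product with the kernel and sum: 12·-1 + 8·2.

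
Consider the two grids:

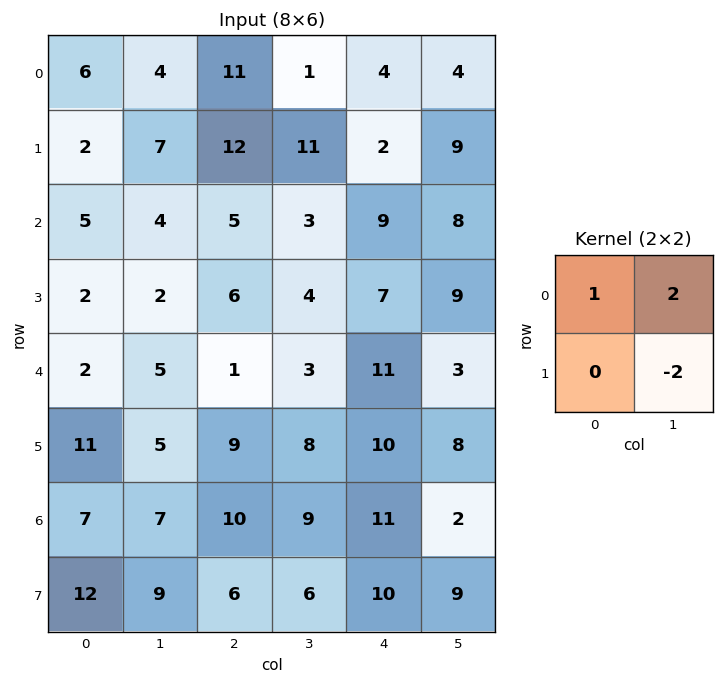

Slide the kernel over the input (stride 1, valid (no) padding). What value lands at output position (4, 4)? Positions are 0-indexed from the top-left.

The receptive field on the input at this output position is [11 3 / 10 8]. Elementwise product with the kernel and sum: 11·1 + 3·2 + 8·-2.

1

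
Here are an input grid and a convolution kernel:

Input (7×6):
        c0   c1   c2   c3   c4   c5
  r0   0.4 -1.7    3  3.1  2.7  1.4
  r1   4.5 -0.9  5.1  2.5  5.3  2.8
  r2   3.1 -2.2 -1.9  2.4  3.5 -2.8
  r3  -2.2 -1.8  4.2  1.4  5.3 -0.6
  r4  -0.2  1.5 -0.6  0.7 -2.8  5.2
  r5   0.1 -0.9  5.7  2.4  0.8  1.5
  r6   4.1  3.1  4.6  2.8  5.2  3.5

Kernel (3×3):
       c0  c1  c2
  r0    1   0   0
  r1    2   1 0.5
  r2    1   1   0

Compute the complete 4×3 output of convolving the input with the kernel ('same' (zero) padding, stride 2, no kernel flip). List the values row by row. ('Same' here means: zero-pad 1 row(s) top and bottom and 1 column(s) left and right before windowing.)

4.05 5.35 17.4
-0.2 -3.6 16.1
0.65 5.75 5.8
5.65 11.3 14.95

Output[0,0]: The receptive field on the zero-padded input at this output position is [0 0 0 / 0 0.4 -1.7 / 0 4.5 -0.9]. Elementwise product with the kernel and sum: 0·1 + 0·2 + 0.4·1 + -1.7·0.5 + 0·1 + 4.5·1.
Output[0,1]: The receptive field on the zero-padded input at this output position is [0 0 0 / -1.7 3 3.1 / -0.9 5.1 2.5]. Elementwise product with the kernel and sum: 0·1 + -1.7·2 + 3·1 + 3.1·0.5 + -0.9·1 + 5.1·1.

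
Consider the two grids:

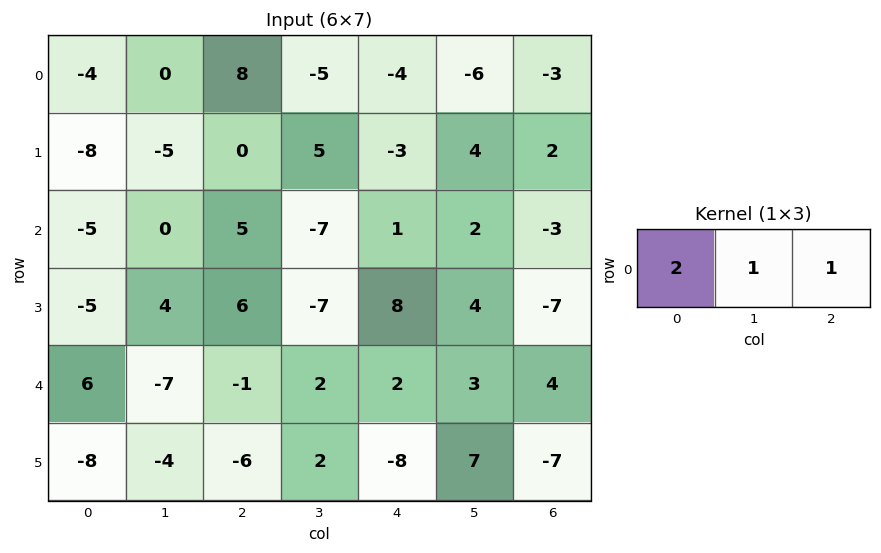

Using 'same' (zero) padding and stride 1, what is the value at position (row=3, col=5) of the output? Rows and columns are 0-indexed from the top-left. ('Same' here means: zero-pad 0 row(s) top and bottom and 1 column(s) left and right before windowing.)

The receptive field on the zero-padded input at this output position is [8 4 -7]. Elementwise product with the kernel and sum: 8·2 + 4·1 + -7·1.

13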